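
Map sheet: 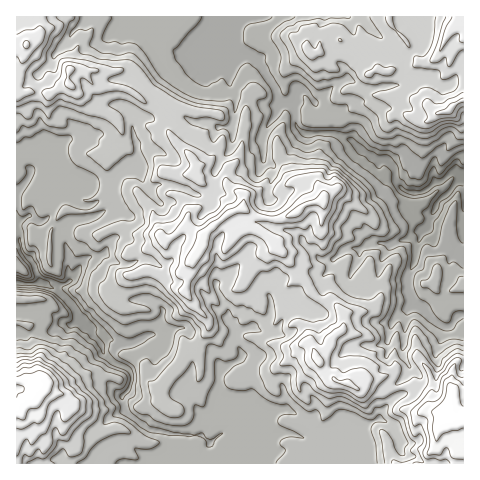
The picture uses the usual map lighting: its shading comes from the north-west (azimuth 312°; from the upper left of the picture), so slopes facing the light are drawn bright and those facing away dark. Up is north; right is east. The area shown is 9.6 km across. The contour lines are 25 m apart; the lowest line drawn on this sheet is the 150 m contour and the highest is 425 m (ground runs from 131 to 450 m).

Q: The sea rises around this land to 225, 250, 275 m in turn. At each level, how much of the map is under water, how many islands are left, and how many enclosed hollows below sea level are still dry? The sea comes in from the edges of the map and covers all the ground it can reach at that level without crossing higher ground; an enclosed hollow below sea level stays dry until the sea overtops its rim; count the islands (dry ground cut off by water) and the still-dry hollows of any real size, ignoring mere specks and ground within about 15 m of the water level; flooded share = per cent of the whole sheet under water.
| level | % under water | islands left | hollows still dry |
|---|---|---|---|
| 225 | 13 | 0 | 0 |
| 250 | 31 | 0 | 0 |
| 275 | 46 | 0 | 0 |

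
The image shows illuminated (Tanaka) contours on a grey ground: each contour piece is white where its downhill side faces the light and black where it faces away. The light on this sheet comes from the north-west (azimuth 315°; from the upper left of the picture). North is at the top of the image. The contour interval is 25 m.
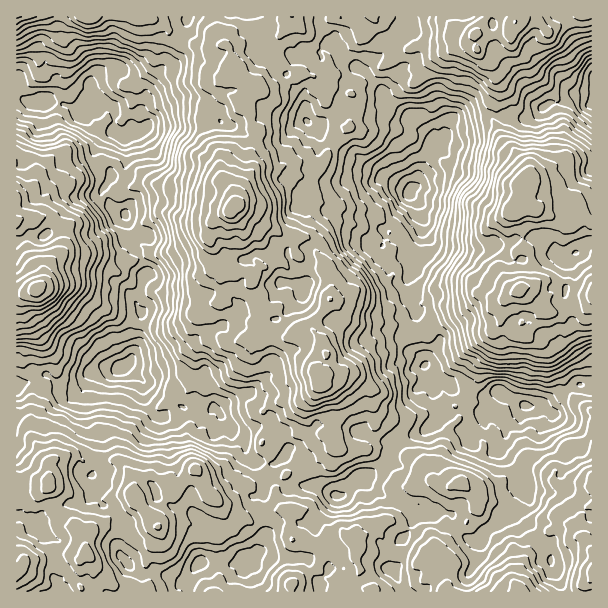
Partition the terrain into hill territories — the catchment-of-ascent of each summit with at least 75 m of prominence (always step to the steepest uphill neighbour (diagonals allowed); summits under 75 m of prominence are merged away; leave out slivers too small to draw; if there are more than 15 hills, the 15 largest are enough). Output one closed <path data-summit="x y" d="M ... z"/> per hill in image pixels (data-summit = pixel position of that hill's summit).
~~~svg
<path data-summit="233 209" d="M411 16l-223 1-12 33-8 13-12 12-10 15 0 11-6 10 0 9 5 8-5 4-9 1-1-7-14-14-2 10 1 10-8 2-13 19 2 12 14 8 0 6-8 13 14 19 10 4 6 16-2 12 3 6 7 6 5 14-3 18-6 13 6 12-4 12 0 21-10 17 1 2 29 2 31-18 11-12 27-12 13-10 38 5 12-11 16-21 1-17 3-6 0-7-4-9 8-2 19-14 8-2 18 5 5 4 5 9 8 2 7-5 2-10 15 0 14-11 3-20-8-9 0-4 6-6 2-8 14-22 1-9 5-3-12-11-7-4-11-13-16-9-8-10-4-7-16-18 5-10 15-8 1-11 14-14 13-5z"/><path data-summit="519 290" d="M591 94l-12 0-18 9-10 0-20 15-42-3-21 6-16 0-4 4-8 18-7 3-1 9-10 13-6 17-6 6 0 4 8 8 0 7 4 9 0 14-7 21 0 12-6 9 0 7 3 6-3 11 7 15 10 9 1 6 12 10 0 5-9 10-4 11 2 9 19 6 4 7 5 4 21 6 8 0 13-6 27 15 12 0 9-3 29-18 17 1z"/><path data-summit="20 567" d="M128 367l-30 3-9 4-12 14-14 0-16-14-6 2-8 6-10 2-7 3 1 205 172 0 1-14 4-9 7-7 48 2 10-12 6-18 0-9-3-6 2-36-8-19-10-12 0-12-14-11-16-20-18-6-4 0-8 5-10-2-8 4-4 6-9-1-11-19 0-15z"/><path data-summit="518 591" d="M485 412l-6 9-14 9-13-3-6-8-6-4-17 17-25 10-7 13 0 7-10 10-19 6-21 18-5 0-18-11 0-6-6-14-15-15-9 0-4 6-8 7-21-1 9 21-2 36 3 6 0 9-6 18-10 12-48-2-7 7-4 9 0 13 370 1 0-8-8-18-2-11-10-13-6-14-11-12-3-6 0-7 6-8 1-5 31 3 1 5 7 10 4 2 9-4 13 9 0-98-33 0 13 11 5 13-1 7-12 4-7-1-9-8-6-11 0-8-8 31-10 13-28-18 9-13 0-17-13-2z"/><path data-summit="321 384" d="M419 211l-3 2-1 11-7 6-12 6-10-1-2 10-7 5-8-2-7-12-21-6-11 4-6 6-13 7-5 0 4 10 0 7-3 6-1 17-16 21-12 11-38-5-13 10-27 12-11 12-31 18-30-2-4 2 4 1 18 15 15-2 10 5 5 5 2 14 5 4 10-4 1-24 6-4 3 0 8 11 4 22 30-15 4 0 21 22 0 7 14 11 4 16 8-4 21-22 22 0 21 8 6 4 26 6 4 3 6-6 21-7 13-12 2-13-10-26-2-18-12-13-2-9-4-8 4-4 4-14-7-16 3-9-3-15 6-9 0-12 7-21 0-14z"/><path data-summit="36 288" d="M21 98l-5 1 0 287 17-4 8-6 6-2 16 14 14 0 12-14 9-4 22-2 8-5 10-18 0-21 4-9-6-15 6-13 3-18-5-14-7-6-3-6 2-12-6-16-10-4-14-19 8-13 0-6-12-5-4-7 0-8 8-13 5-6 8-2 0-24-14-8-3 14-17 1-4-6-17-6-22 0z"/><path data-summit="515 23" d="M591 16l-178 0-1 7-13 5-14 14-1 11-15 8-5 10 16 18 4 7 8 10 16 9 11 13 7 4 9 10 5 2 6-12 2-7 4-4 16 0 21-6 42 3 20-15 10 0 18-9 12 0z"/><path data-summit="17 17" d="M188 16l-171 0-1 62 4 2 2 15 5 7 33 1 21 9 3-10 8-14 10 14 13 6 1 6 14 12 1 7 9-1 5-4-5-8 0-9 6-10 0-11 10-15 12-12 8-13 12-30z"/><path data-summit="591 570" d="M537 490l-11 1 0 4-6 8 0 7 30 45 2 11 8 18 0 7 31 1 1-76-13-10-9 4-4-2-4-4-4-11z"/>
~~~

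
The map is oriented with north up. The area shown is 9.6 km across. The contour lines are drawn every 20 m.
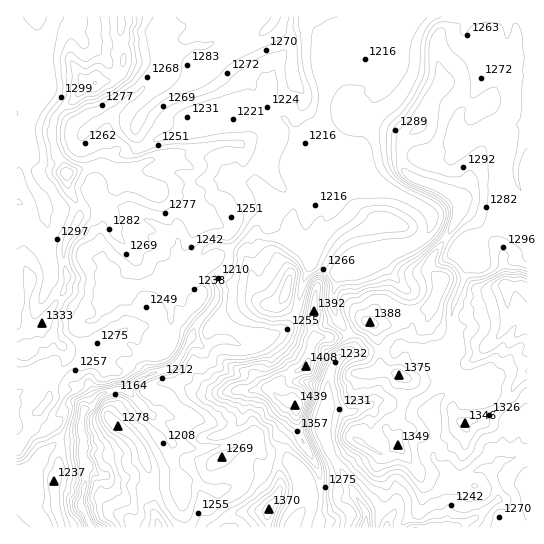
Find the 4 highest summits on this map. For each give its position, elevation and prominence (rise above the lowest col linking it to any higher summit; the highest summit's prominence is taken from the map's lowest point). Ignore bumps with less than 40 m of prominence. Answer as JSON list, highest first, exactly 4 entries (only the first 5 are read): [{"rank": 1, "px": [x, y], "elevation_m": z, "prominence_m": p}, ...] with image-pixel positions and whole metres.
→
[{"rank": 1, "px": [297, 405], "elevation_m": 1439, "prominence_m": 351}, {"rank": 2, "px": [370, 322], "elevation_m": 1388, "prominence_m": 77}, {"rank": 3, "px": [95, 83], "elevation_m": 1381, "prominence_m": 165}, {"rank": 4, "px": [66, 173], "elevation_m": 1378, "prominence_m": 53}]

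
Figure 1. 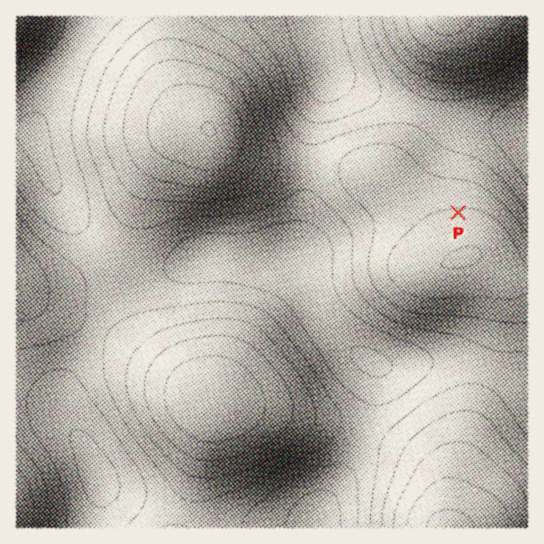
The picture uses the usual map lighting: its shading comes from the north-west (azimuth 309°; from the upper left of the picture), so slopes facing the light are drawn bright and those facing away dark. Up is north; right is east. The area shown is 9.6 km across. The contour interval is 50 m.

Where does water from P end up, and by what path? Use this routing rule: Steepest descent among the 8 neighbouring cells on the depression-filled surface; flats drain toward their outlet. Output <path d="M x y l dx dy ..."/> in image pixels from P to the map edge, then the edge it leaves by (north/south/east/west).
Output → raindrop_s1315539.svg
<path d="M458 213l0-70 15-14 54 0"/>
exit: east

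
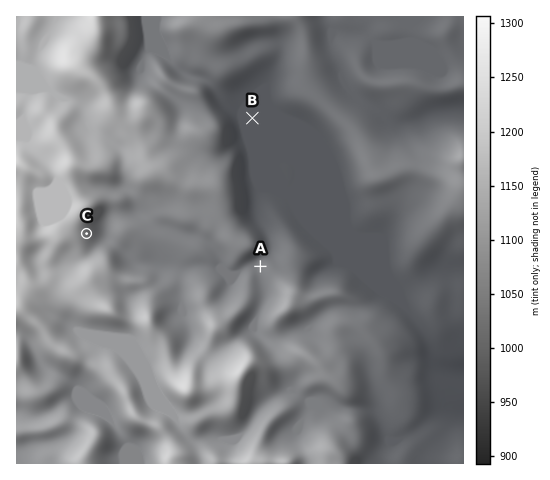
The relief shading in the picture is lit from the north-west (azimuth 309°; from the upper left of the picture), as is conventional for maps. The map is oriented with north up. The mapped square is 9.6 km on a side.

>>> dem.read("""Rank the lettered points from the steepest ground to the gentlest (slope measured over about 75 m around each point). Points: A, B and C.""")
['C', 'A', 'B']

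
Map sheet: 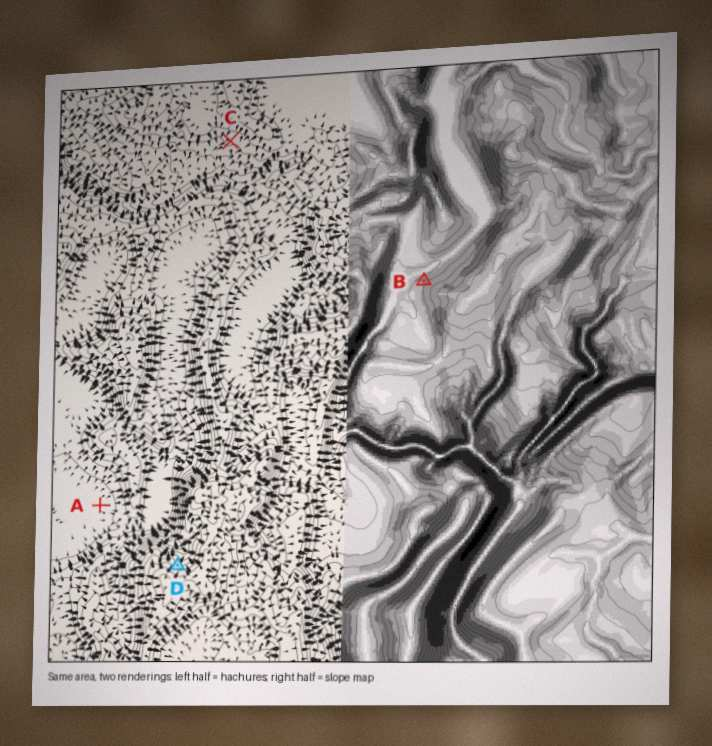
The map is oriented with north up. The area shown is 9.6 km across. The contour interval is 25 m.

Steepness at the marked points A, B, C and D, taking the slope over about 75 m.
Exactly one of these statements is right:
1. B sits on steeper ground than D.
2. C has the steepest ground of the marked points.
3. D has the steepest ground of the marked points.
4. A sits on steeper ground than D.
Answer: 3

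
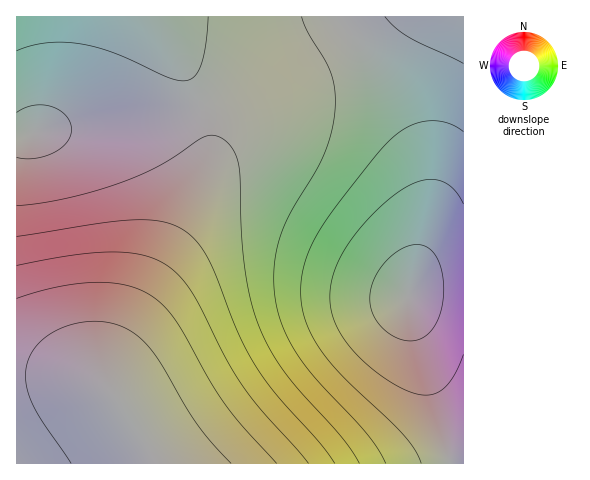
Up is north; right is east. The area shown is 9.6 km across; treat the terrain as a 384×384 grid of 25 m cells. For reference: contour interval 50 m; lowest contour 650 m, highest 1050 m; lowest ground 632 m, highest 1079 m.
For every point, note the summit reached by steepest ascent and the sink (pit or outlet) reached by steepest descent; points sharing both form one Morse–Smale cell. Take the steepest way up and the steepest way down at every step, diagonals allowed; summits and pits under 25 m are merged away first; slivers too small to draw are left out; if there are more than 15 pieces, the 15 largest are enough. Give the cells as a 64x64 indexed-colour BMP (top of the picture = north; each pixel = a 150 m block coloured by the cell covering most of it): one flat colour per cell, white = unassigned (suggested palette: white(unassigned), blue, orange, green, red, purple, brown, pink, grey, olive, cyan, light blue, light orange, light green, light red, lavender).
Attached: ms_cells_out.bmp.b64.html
<image width="64" height="64" href="data:image/bmp;base64,Qk12CAAAAAAAAHYAAAAoAAAAQAAAAEAAAAABAAQAAAAAAAAIAAATCwAAEwsAABAAAAAAAAAA////ALR3HwAOf/8ALKAsACgn1gC9Z5QAS1aMAMJ34wB/f38AIr28AM++FwDox64AeLv/AIrfmACWmP8A1bDFABEREREREREREREREREREREREREREREREREREREREREREREREREREREREREREREREREREREREREREREREREREREREREREREREREREREREREREREREREREREREREREREREREREREREREREREREREREREREREREREREREREREREREREREREREREREREREREREREREREREREREREREREREREREREREREREREREREREREREREREREREREREREREREREREREREREREREREREREREREREREREREREREREREREREREREREREREREREREREREREREREREREREREREREREREREREREREREREREREREREREREREREREREREREREREREREREREREREREREREREREREREREREREREREREREREREREREREREREREREREREREREREREREREREREREREREREREREREREREREREhEREREREREREREREREREREREREREREREREREREREiIiERERERERERERERERERERERERERERERERERIiIiIiIiIREREREREREREREREREREREREREREREREREiIiIiIiIiERERERERERERERERERERERERERERERERESIiIiIiIiIRERERERERERERERERERERERERERERERERIiIiIiIiIhEREREREREREREREREREREREREREREREREiIiIiIiIiIRERERERERERERERERERERERERERERERESIiIiIiIiIhERERERERERERERERERERERERERERERERIiIiIiIiIiIREREREREREREREREREREREREREREREREiIiIiIiIiIhERERERERERERERERERERERERERERERESIiIiIiIiIiIRERERERERERERERERERERERERERERERIiIiIiIiIiIhEREREREREREREREREREREREREREREREiIiIiIiIiIiIRERERERERERERERERERERERERERERESIiIiIiIiIiIhERERERERERERERERERERERERERERERIiIiIiIiIiIiIREREREREREREREREREREREREUQREREiIiIiIiIiIiIhERERERERERERERERERERERERFERERCIiIiIiIiIiIiIREREREREREREREREREREREREUREREIiIiIiIiIiIiIiERERERERERERERERERERERERREREQiIiIiIiIiIiIiIREREREREREREREREREREREREURERCIiIiIiIiIiIiIiERERERERERERERERERERERERREREIiIiIiIiIiIiIiIRERERERERERERERERERERERFEREQiIiIiIiIiIiIiIiEREREREREREREREREREREREURERCIiIiIiIiIiIiIiIRERERERERERERERERERERERREREIiIiIiIiIiIiIiIiEREREREREREREREREREREREUREQiIiIiIiIiIiIiIiIRERERERERERERERERERERERRERCIiIiIiIiIiIiIiIiERERERERERERERERERERERFEREIiIiIiIiIiIiIiIiIREREREREREREREREREREREUREQiIiIiIiIiIiIiIiIiERERERERERERERERERERERRERCIiIiIiIiIiIiIiIiIRERERERERERERERERERERFEREIiIiIiIiIiIiIiIiIiEREREREREREREREREREREUREQiIiIiIiIiIiIiIiIiIREREREREREREREREREREURERCIiIiIiIiIiIiIiIiIhERERERERERERERERERERREREIiIiIiIiIiIiIiIiIiIRERERERERERERERERERFEREQiIiIiIiIiIiIiIiIiIhEREREREREREREREREREURERCIiIiIiIiIiIiIiIiIiEREREREREREREREREREUREREIiIiIiIiIiIiIiIiIiIRERERERERERERERERERREREQzMyIiIiIiIiIiIiIiIhERERERERERERERERERFERERDMzMzMzMzIiIiIiIiIhERERERERERERERERERFEREREMzMzMzMzMzMzMyIiIiEREREREREREREREREREUREREQzMzMzMzMzMzMzMzMiIREREREREREREREREREURERERDMzMzMzMzMzMzMzMzNREREREREREREREREREUREREREMzMzMzMzMzMzMzMzM1VRERERERERERERERERREREREQzMzMzMzMzMzMzMzMzVVVVERERERERERERERRERERERDMzMzMzMzMzMzMzMzVVVVVVERERERERERERFEREREREMzMzMzMzMzMzMzMzNVVVVVVRERERERERERFEREREREQzMzMzMzMzMzMzMzNVVVVVVVVRERERERERFERERERERDMzMzMzMzMzMzMzM1VVVVVVVVVREREREREUREREREREMzMzMzMzMzMzMzM1VVVVVVVVVVUREREREUREREREREQzMzMzMzMzMzMzMzVVVVVVVVVVVVUREREURERERERERDMzMzMzMzMzMzMzVVVVVVVVVVVVVVEREUREREREREREMzMzMzMzMzMzMzVVVVVVVVVVVVVVVVERREREREREREQzMzMzMzMzMzMzNVVVVVVVVVVVVVVVVVRERERERERERDMzMzMzMzMzMzNVVVVVVVVVVVVVVVVVRERERERERERE"/>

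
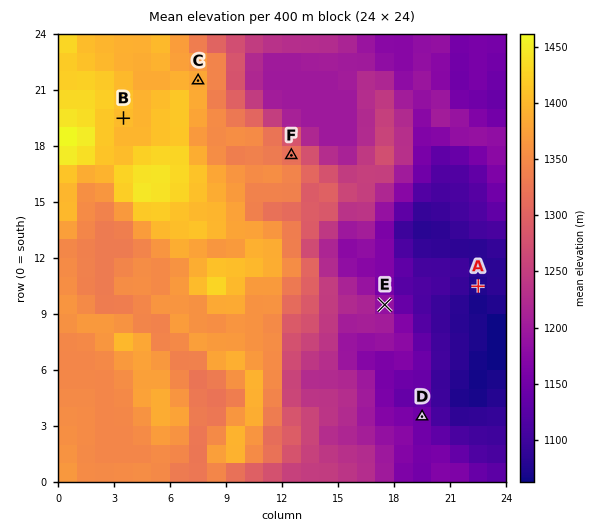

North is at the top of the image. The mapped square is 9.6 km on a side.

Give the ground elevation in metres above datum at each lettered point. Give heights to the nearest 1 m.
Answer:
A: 1074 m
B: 1404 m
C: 1384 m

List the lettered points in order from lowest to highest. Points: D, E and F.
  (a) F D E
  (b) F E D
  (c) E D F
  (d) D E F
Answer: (d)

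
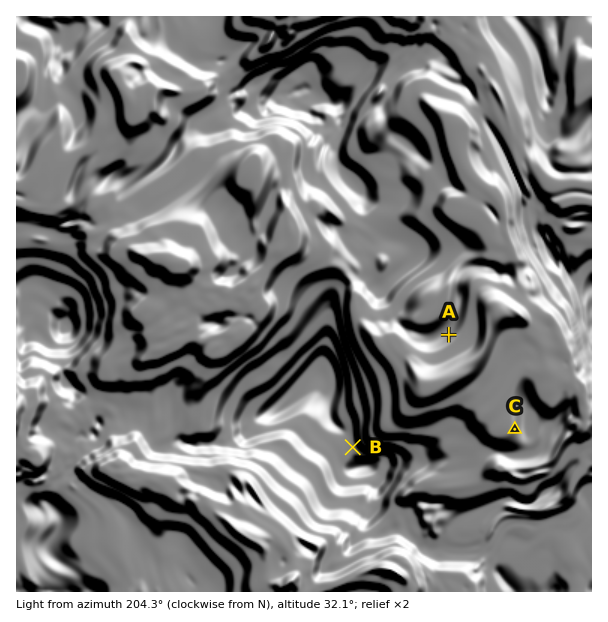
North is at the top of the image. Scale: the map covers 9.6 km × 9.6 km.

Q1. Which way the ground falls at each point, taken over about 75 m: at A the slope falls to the SE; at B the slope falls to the NE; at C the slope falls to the W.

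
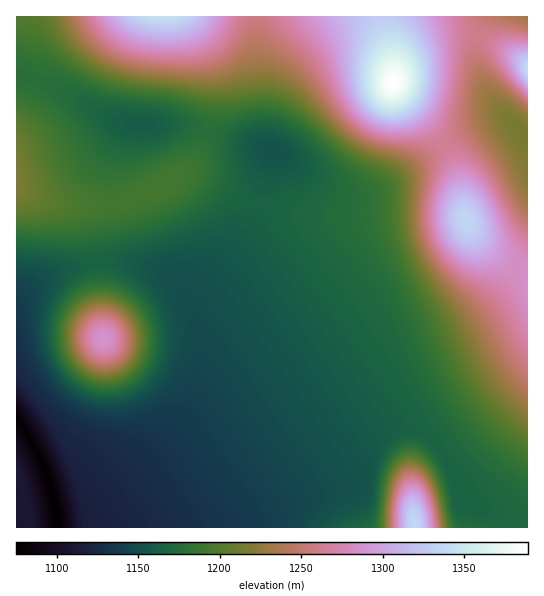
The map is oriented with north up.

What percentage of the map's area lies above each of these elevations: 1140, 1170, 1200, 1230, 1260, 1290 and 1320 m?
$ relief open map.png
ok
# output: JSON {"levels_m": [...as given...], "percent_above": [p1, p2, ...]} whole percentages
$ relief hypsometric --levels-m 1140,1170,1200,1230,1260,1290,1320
{"levels_m": [1140, 1170, 1200, 1230, 1260, 1290, 1320], "percent_above": [88, 57, 34, 24, 16, 8, 4]}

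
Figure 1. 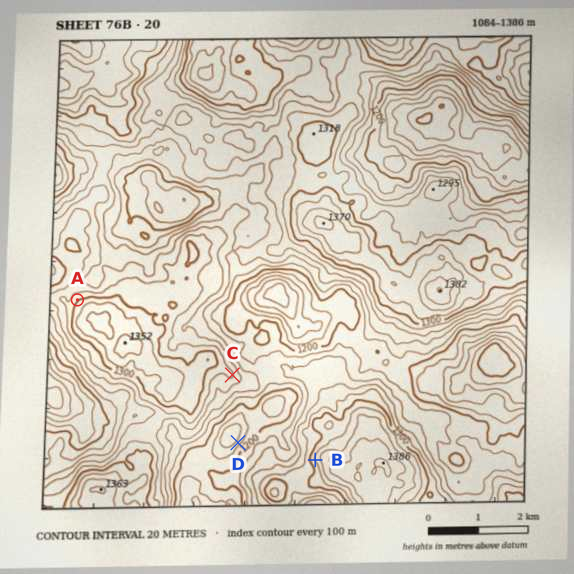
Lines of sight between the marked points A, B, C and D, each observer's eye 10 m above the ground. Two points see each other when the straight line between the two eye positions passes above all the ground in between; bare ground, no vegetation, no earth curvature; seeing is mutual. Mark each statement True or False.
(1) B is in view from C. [True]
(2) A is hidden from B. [True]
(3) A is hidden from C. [True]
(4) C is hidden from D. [False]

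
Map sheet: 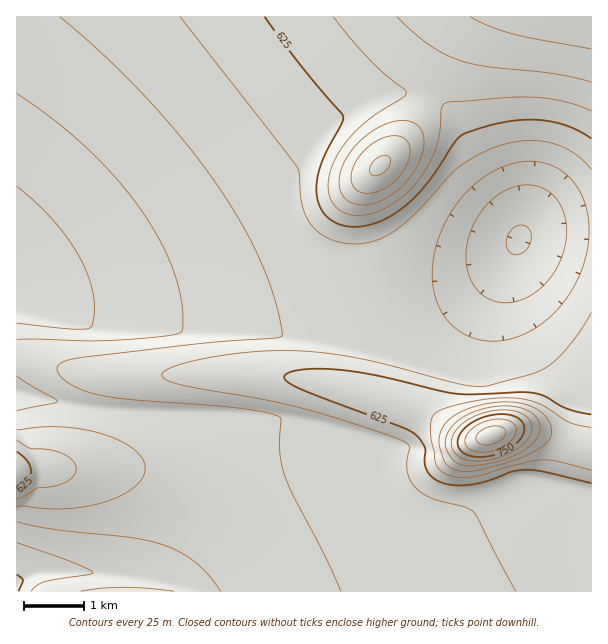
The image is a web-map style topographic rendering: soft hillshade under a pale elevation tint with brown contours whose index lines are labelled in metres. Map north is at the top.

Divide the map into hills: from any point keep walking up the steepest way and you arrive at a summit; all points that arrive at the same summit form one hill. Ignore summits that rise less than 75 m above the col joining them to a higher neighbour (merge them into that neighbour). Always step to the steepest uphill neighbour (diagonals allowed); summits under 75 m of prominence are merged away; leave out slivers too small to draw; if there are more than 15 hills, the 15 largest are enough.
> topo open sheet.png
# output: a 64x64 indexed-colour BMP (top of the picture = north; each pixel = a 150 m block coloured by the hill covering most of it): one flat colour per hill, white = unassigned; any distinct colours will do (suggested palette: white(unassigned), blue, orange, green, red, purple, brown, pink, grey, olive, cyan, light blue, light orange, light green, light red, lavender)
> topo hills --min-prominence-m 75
<image width="64" height="64" href="data:image/bmp;base64,Qk12CAAAAAAAAHYAAAAoAAAAQAAAAEAAAAABAAQAAAAAAAAIAAATCwAAEwsAABAAAAAAAAAA////ALR3HwAOf/8ALKAsACgn1gC9Z5QAS1aMAMJ34wB/f38AIr28AM++FwDox64AeLv/AIrfmACWmP8A1bDFACIiIiIiIiIiIiIiIiIiIiIiIiIiIiIiIiIiIiIiIiIiMiIiIiIiIiMiIiIiIiIiIiIiIiIiIiIiIiIiIiIiIiIzMzMzMzMzMzIiIiIiIiIiIiIiIiIiIiIiIiIiIiIiIjMzMzMzMzMzMyIiIiIiIiIiIiIiIiIiIiIiIiIiIiIiMzMzMzMzMzMzMiIiIiIiIiIiIiIiIiIiIiIiIiIiIiIzMzMzMzMzMzMyIiIiIiIiIiIiIiIiIiIiIiIiIiIiIjMzMzMzMzMzMzMiIiIiIiIiIiIiIiIiIiIiIiIiIiIiMzMzMzMzMzMzMyIiIiIiIiIiIiIiIiIiIiIiIiIiIiIzMzMzMzMzMzMzIiIiIiIiIiIiIiIiIiIiIiIiIiIiIjMzMzMzMzMzMzMyIiIiIiIiIiIiIiIiIiIiIiIiIiIiMzMzMzMzMzMzMzIiIiIiIiIiIiIiIiIiIiIiIiIiIiIzMzMzMzMzMzMzMiIiIiIiIiIiIiIiIiIiIiIiIiIiIjMzMzMzMzMzMzMyIiIiIiIiIiIiIiIiIiIiIiIiIiIiMzMzMzMzMzMzMzIiIiIiIiIiIiIiIiIiIiIiIiIiIiIzMzMzMzMzMzMzMiIiIiIiIiIiIiIiIiIiIiIiIiIiIjMzMzMzMzMzMzMyIiIiIiIiIiIiIiIiIiIiIiIiIiIiMzMzMzMzMzMzMzIiIiIiIiIiIiIiIiIiIiIiIiIiIiIzMzMzMzMzMzMzIiIiIiIiIiIiIiIiIiIiIiIiIiIiIjMzMzMzMzMzMzMiIiIiIiIiIiIiIiIiIiIiIiIiIiIiMzMzMzMzMzMzMiIiIiIiIiIiIiIiIiIiIiIiIiIiIiIzMzMzIiIiIiIiIiIiIiIiIiIiIiIiIiIiIiIiIiIiIjMyIiIiIiIiIiIiIiIiIiIiIiIiIiIiIiIiIiIiIiIiIiIiIiIiIiIiIiIiIiIiIiIiIiIiIiIiIiIiIiIiIiIiIiIiIiIiIiIiIiIiIiIiIiIiIiIiIiIiIiIiIiIiIiIiIiIiIiIiIiIiIiIiIiIiIiIiIiIiIiIiIiIiIiIiIiIiIiIiIiIiIiIiIiIiIiIiIiIiIiIiIiIiIiIiIiIiIiIiIiIiIiIiIiIiIiIiIiIiIiIiIiIiIiIiIiIiIiIiIiIiIiIiIiIiIiIiIiIiIiEiIiIiIiIiIiIiIiIiIiIiIiIiIiIiIiIiIiIiIRERERESIiIiIiIiIiIiIiIiIiIiIiIiIiIRERERERERERERERERIiIiIiIiIiIiIiIiIiIiERERERERERERERERERERERERIiIiIiIiIiIiERERERERERERERERERERERERERERERERIiIiIiIiIiIRERERERERERERERERERERERERERERERESIiIiIiIiIhERERERERERERERERERERERERERERERERESIiIiIiIiEREREREREREREREREREREREREREREREREREiIiIiIiIRERERERERERERERERERERERERERERERERERIiIiIiIhERERERERERERERERERERERERERERERERERESIiIiIiEREREREREREREREREREREREREREREREREREREiIiIiIRERERERERERERERERERERERERERERERERERERIiIiIhEREREREREREREREREREREREREREREREREREREiIiIiERERERERERERERERERERERERERERERERERERERERERERERERERERERERERERERERERERERERERERERERERERERERERERERERERERERERERERERERERERERERERERERERERERERERERERERERERERERERERERERERERERERERERERERERERERERERERERERERERERERERERERERERERERERERERERERERERERERERERERERERERERERERERERERERERERERERERERERERERERERERERERERERERERERERERERERERERERERERERERERERERERERERERERERERERERERERERERERERERERERERERERERERERERERERERERERERERERERERERERERERERERERERERERERERERERERERERERERERERERERERERERERERERERERERERERERERERERERERERERERERERERERERERERERERERERERERERERERERERERERERERERERERERERERERERERERERERERERERERERERERERERERERERERERERERERERERERERERERERERERERERERERERERERERERERERERERERERERERERERERERERERERERERERERERERERERERERERERERERERERERERERERERERERERERERERERERERERERERERERERERERERERERERERERERERERERERERERERERERERERERERERERERERERERERERERERERERERERERERERERERERERERERERERERERERERERERERERERERERERERERERERERERERERERERERERERERERERERERERERERERERERERERERERERERERERERERERERERERERERERERERERERERERERERERERERERERERERERERERERERERERERERERERERERERERERERERERERERERERERERERERERERERERERERERERERERER"/>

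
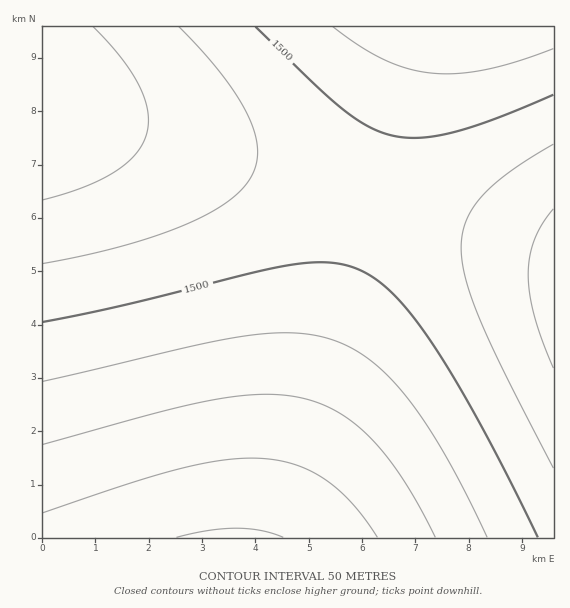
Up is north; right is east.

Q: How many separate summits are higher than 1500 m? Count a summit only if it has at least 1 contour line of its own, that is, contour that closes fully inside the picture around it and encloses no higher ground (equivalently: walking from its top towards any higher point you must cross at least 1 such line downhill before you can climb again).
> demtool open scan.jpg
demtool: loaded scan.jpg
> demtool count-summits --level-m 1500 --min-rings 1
0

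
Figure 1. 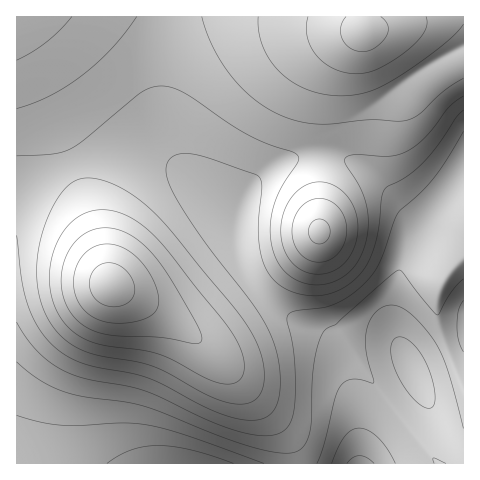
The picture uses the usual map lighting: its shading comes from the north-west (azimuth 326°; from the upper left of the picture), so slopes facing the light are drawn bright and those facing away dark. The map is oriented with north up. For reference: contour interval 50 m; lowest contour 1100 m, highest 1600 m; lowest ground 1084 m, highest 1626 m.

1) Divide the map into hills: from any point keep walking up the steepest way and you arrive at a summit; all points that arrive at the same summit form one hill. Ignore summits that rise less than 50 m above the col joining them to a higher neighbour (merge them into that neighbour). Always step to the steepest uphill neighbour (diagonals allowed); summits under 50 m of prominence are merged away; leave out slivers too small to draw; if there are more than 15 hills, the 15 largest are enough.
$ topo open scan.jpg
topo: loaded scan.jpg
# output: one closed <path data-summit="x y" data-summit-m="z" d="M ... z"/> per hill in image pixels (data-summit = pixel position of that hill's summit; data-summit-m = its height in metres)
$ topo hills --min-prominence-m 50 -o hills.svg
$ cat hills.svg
<path data-summit="111 285" data-summit-m="1626" d="M145 156l-34 0-38 9-28 14-29 23 0 261 342 1 1-40-2-19-12-41-9-18-11-12-25-11-19-13-21-22-18-30-5-22 0-13-5-7-53-47-17-9z"/><path data-summit="364 31" data-summit-m="1620" d="M463 16l-295 0-5 47-1 45 2 21 6 21 12 18 32 32 18 16 4 6 4-20 8-14 15-14 10-8 32-10 28 0 17 5 21 13 25 25 21 26 1 13 46-62z"/><path data-summit="319 231" data-summit-m="1560" d="M333 156l-28 0-12 2-17 7-13 9-15 14-8 14-3 12 0 22 8 28 22 33 27 22 31 15 14 17 7 17 11 37 2 19 0 39 4 1 4-11 7-9 43-37 5-8 0-10-24-49-5-18 0-25 3-16 6-17 15-27 1-8-22-30-25-25-21-13z"/><path data-summit="17 17" data-summit-m="1535" d="M167 16l-151 1 1 185 17-16 33-18 20-7 24-5 34 0 17 4 30 19-18-22-7-18-4-17-1-40 6-54z"/>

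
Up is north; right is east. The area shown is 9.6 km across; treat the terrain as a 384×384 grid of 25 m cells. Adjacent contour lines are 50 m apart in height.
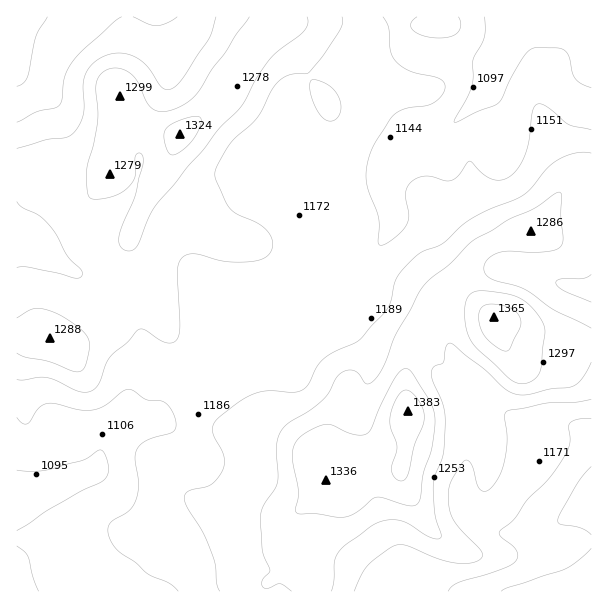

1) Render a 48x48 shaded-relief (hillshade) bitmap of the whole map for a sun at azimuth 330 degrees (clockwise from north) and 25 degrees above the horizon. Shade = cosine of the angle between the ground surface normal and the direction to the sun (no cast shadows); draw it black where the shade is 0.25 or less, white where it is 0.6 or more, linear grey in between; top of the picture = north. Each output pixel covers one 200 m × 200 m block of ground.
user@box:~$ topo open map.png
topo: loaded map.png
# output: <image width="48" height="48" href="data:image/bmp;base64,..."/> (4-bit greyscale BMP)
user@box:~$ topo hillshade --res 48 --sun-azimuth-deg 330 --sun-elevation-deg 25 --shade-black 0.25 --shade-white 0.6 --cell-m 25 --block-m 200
<image width="48" height="48" href="data:image/bmp;base64,Qk32BAAAAAAAAHYAAAAoAAAAMAAAADAAAAABAAQAAAAAAIAEAAATCwAAEwsAABAAAAAAAAAAAAAAABEREQAiIiIAMzMzAERERABVVVUAZmZmAHd3dwCIiIgAmZmZAKqqqgC7u7sAzMzMAN3d3QDu7u4A////AIiIiIiHd3eIiImHeYZERVZmZTEBIzRFZoiIiIiHd3eIiImHeJdURVZmVDEAEjRVZniIiIh3d3eIiImHZ4hkRFVVQzIzNEVmZniIiIh3d3eIiImHZmdkNEVUNFZ3d2d3ZoiIiIiHd3d4eImYZVVTMzRERniId3eIh5mYiImYh3d3eImYdURDIiM0Vnd2VVV4iKqqmZmZiHd4iImql1REMiIjRXdVRERWeJmqqqqqmHiIiIm7uWVVVEMjNGZlVEREZ3eJmruqmIiZmImruYdmZlQyI1d1VVQzRVVWeJqpmIiZmYiaqYh2ZnZCEld2VVVDNERFZniZmZiZmYiJqYh3d5hiAUZ2VWZUM1VFZmiaqqmYiIiJu5iIiZlzEUZ2VWdlRGZVZmebu7qYiIiKzbqaqphjEkZmZmd2VGZlVVaJqqmYiIiJzduqu6hjIlZ3ZmZ2VGZlQzNXd4iZmZmZvdyprMp0M1d3ZUREM1VVQiJFZniZmaqqvNyonO2nVWd2UhEREUREMiJFZniJmau7u8yoi+7Idmd2QQABETIzMiNFZ3iIiJmqqry5it7IdndlQhAjQzIjMzNFZmd3iIiIiazLmb23ZnZURUNFZVQ0RDM0VlVnd4iIiKvMuqynZnZEVVVWZmZWZlREVVVnd3d3eJq8u6unZnZVZVVWZpiImHZVZmZnd3d3d4iau7uoZ4h3ZVVniKqqmYh2ZmZnd3d4h3iIq8y5d4qYd2eJmqqpmIh3d2Znd3d3iIiImry6d5vLqpmqqpmZmIh3dmZnd3d3d4iImau7mJve3bqqmZmZmIh3dmZnd3d3d3eImaq7uZrN3bmHdqqpiId2d2VmZVVmZ3d3iau7y6mImYZVVbqpd3dmZ2VVVURVZ3d3eau7zMllREM0VqmIdnd2ZmVVVlVWZ3d2Z5u7vNyWQzM0Vod3dniXVmZWd4d3d3d3VYq7u93Kh1VFZmZ3dmiYZWd3eJmId3d3ZXmqqs3dy6hlZmZ4h2aJdWd3eJmYh3d4dniZmavN7tuFVmd4mGVohUZ3d4iIh3eId3iYiaq83u2mVWZniHVHhjRnd3iId3eIdnmpiJmqzd3IVWZniZdWiEJGZ3d3d3eIdmm6mZmZq8zLh5mIial2iWITRWd3eId3dVerupiImrzMuru6qpmGeXMBJFZ3d3dndkV5u6l3iaq8zMy7u6h2aJYgEkVnd3ZVZlRFeruHeZmrvMu7zKhlacpiESNWd3ZVZmZERqypiZmJqsu7vLhmeu7HMRJGd3dVVndkM2rLmZmImbu6q7l2et/rcyI1d3d2Z3dmUzarqpmJmbuqq7qHaKztpkIkZ4h2Z3d3dTN6upmImaqqrNy5d5vNyVMjV3h3d3eIh2RYu6mIiJmave7amJq8y3QiRnd2Z3iIiHVXrLmHd5mave7bmZq83JYyJFVmZ3d3d2VFm7qId5mZq83LmZq8zLljI0RVZnd3ZlM0eamYd5mZmquqmZmru7qWQ0RFVnd3dlREeJiIh5mZmaqpmImru7uoZEVVVneHd2VFeIiIhw=="/>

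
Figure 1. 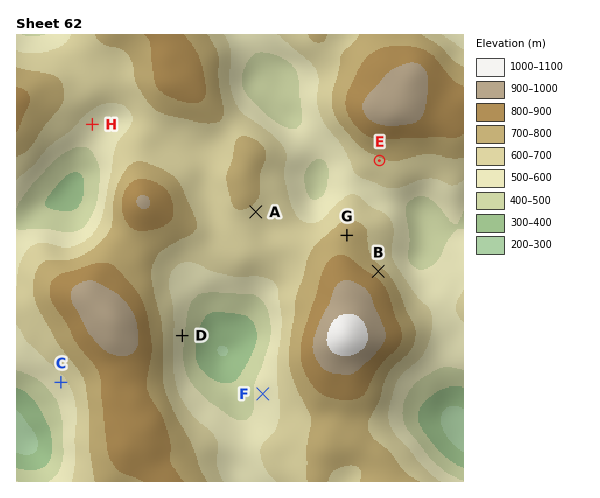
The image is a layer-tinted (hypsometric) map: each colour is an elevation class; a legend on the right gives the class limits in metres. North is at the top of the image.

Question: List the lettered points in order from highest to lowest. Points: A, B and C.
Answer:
B A C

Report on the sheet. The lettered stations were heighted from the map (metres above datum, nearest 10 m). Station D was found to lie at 520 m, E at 690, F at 540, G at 750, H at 550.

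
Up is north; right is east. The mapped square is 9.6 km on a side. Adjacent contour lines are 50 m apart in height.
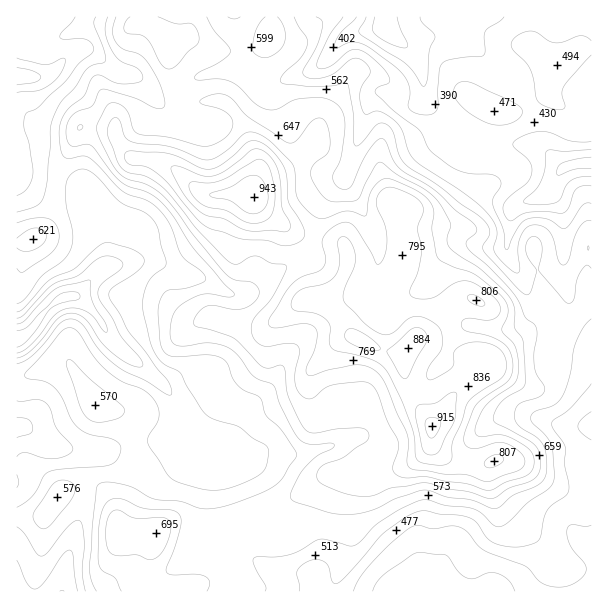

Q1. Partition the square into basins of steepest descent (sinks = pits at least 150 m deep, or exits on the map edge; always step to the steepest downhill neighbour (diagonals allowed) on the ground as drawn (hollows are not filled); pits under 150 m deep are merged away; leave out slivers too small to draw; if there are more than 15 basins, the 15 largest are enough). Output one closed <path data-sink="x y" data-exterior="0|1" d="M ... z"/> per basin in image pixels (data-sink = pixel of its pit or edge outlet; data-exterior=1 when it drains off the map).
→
<path data-sink="17 339" data-exterior="1" d="M102 127l-21 0-3 4-22 45-2 30-8 21-7 8-9 6-14 2 1 349 120 0 5-28 12-22 2-9 8-7 10-4 87 0 23-18 43-29 9-1 17 4 15 0 16-8 23-4 10-6 11-11 4-9 0-15-17-24-9-18 0-30-8 1-15-4-29-13-10-16-20-21 14-16 10-20-2-16-5-6-23-1-28-11-23-16-16-20-48-1-30-25-18-8-24-3-11-13-5-12z"/><path data-sink="384 23" data-exterior="0" d="M591 16l-454 0-1 8 20 7 13 13 1 34 6 14 6 5 9 5 33 0 11 9 11 18 12 32 0 13-5 18 6 14 14 12 26 17 19 6 23 1 5 6 2 16-4 9-10 17-10 10 20 21 10 16 29 13 15 4 8-1 0 30 26 44 12-11 8-20 10-8 21-12 9-14 5 8 15 9 12 6 12 1 7-2 7-7 4-11 4-18-12 0-13-5-11 0-31 18-8-6-27 0-12-3-21-10-7-2-3 3 2-5-1-8-28-33 0-9 17-33-5-25 2-15 4-9 8-5 21-36 15-18 12-24 13-17 6-3 21 11 16-2 27-15 5-8 1-7 1 13 7 8 25 12 10-1z"/><path data-sink="417 591" data-exterior="1" d="M591 288l-3 0-2 18-24 33-4 9-5 23-10 13-7 2-12-1-27-15-5-8-9 14-21 12-10 8-8 20-12 12 0 12-4 9-15 14-15 6-14 1-16 8-15 0-17-4-9 1-43 29-23 18-22-2-15 3-54 0-14 10-2 9-12 22-3 18 22 4 31 2 29-11 18 0 9 8 1 7 342 0z"/><path data-sink="591 162" data-exterior="1" d="M549 82l-1 7-5 8-27 15-16 2-21-11-6 3-13 17-12 24-15 18-21 36-8 5-6 13 5 36-17 33 0 9 23 26 6 12-1 7 9 0 26 12 27 0 15 6 31-17 36 5 12-21 14-18 4-7 0-51 4-5 0-130-10-1-25-12-7-8z"/><path data-sink="17 77" data-exterior="1" d="M135 16l-119 1 1 225 13-1 9-6 7-8 8-21 1-23 5-16 21-40 21 0 11 3 7 14 11 13 33 6 15 9 24 21 51 2-1-7 5-14 0-13-17-41-6-9-11-9-33 0-9-5-6-5-6-14-1-34-13-13-9-5-10-1z"/>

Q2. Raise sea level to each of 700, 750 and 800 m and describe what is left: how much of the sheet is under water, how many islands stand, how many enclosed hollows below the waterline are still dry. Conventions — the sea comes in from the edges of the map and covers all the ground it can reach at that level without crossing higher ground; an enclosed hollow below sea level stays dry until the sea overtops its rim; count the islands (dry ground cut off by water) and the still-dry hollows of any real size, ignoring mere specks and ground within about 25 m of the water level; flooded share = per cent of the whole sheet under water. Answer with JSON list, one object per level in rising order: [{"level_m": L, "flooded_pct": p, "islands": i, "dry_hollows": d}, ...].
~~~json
[{"level_m": 700, "flooded_pct": 81, "islands": 1, "dry_hollows": 0}, {"level_m": 750, "flooded_pct": 87, "islands": 2, "dry_hollows": 0}, {"level_m": 800, "flooded_pct": 94, "islands": 2, "dry_hollows": 0}]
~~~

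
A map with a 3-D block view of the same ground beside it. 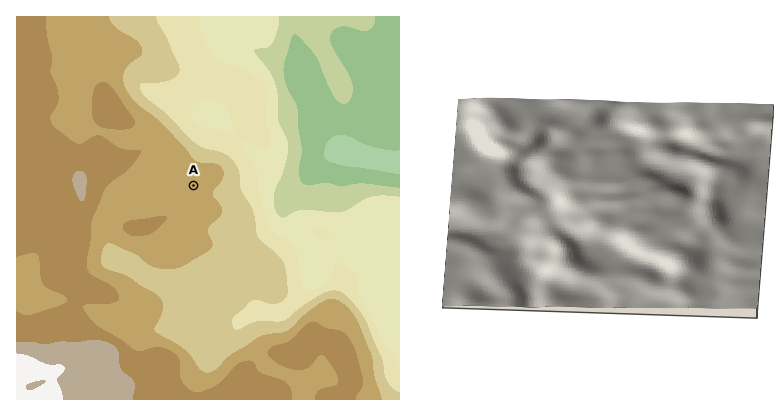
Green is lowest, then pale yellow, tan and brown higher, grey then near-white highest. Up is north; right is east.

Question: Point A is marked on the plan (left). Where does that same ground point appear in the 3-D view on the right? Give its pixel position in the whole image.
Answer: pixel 619 216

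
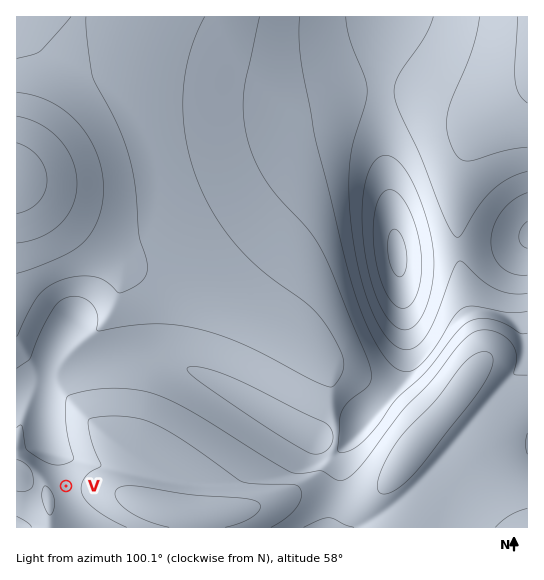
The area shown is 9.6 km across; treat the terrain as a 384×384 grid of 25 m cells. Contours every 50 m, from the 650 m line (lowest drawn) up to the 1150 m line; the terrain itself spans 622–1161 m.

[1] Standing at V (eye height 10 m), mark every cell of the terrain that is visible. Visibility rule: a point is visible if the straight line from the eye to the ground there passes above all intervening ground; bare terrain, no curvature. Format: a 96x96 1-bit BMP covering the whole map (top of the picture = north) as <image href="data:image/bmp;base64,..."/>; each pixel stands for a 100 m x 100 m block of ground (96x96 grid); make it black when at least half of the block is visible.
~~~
<image width="96" height="96" href="data:image/bmp;base64,Qk2+BAAAAAAAAD4AAAAoAAAAYAAAAGAAAAABAAEAAAAAAIAEAAATCwAAEwsAAAIAAAAAAAAA////AAAAAAD/////////wAAAAAD/////////4AAAAAD/////////4AAAAAD/////////4AAAAAD/////////8AAAAAD/////////8AAAAAD//P//////8AAAAAD9+P//////+AAAAAD9////////+AAAAACb///////w+AAAAACH///////8OAAAAACH///////+AAAAAAAP8A//////AAAAAAA/AAf/////AAAAAADAAAf/////AAAAAAAAAAP/////AAAAAAAAAAP////+AAAAAAAAAAH////4AQAAAAAAAAH////wAYAAAAAAAAH////AAYAAAAAAAAH///8AAIAAAAAAAAH///wAAAAAAAAAAAH///gAAAAAAAAAAAH//+AAAAAAAAAAAAP//4AAAAAAAAAAAAP//wAAAAAAAAAAAAP//AAAAAAAAAAAAAP/8AAAAAAAAAAAAAf/wAAAAAAAAAAAAAf+AAAAAAAAAAAAAAPwAAAAAAAAAAAAAAAAAAAAAAHAAAAAAAAAAAAAAAPAAAAAAAAAAAAAAAfAAAAAAAAAAAAAAA/AAAAAAAAAAAAAAA/AAAAAAAAAAAAAAB/AAAAAAAAAAAAAAB/AAAAAAAAAAAAAAB+AAAAAAAAAAAAAAD+AAAAAAAAAAAAAAD+AAAAAAAAAAAAAAH+AAAAAAAAAAAAAAH+AAAAAAAAAAAAAAH+AAAAAAAAAAAAAAH8AAAAAAAAAAAAAAP8AAAAAAAAAAAAAAP8AAAAAAAAAAAAAAP8AAAAAAAAAAAAAAP8AAAAAAAAAAAAAAf4AAAAAAAAAAAAAAf4AAAAAAAAAAAAAAf4AAAAAAAAAAAAAAf4AAAAAAAAAAAAAAf4AAAAAAAAAAAAAAfwAAAAAAAAAAAAAAfwAAAAAAAAAAAAAAfwAAAAAAAAAAAAAAfwAAAAAAAAAAAAAAfgAAAAAAAAAAAAAAfgAAAAAAAAAAAAAAfgAAAAAAAAAAAAAAfgAAAAAAAAAAAAAAfAAAAAAAAAAAAAAAfAAAAAAAAAAAAAAAfAAAAAAAAAAAAAAAeAAAAAAAAAAAAAAAOAAAAAAAAAAAAAAAOAAAAAAAAAAAAAAAOAAAAAAAAAAAAAAAEAAAAAAAAAAAAAAAAAAAAAAAAAAAAAAAAAAAAAAAAAAAAAAAAAAAAAAAAAAAAAAAAAAAAAAAAAAAAAAAAAAAAAAAAAAAAAAAAAAAAAAAAAAAAAAAAAAAAAAAAAAAAAAAAAAAAAAAAAAAAAAAAAAAAAAAAAAAAAAAAAAAAAAAAAAAAAAAAAAAAAAAAAAAAAAAAAAAAAAAAAAAAAAAAAAAAAAAAAAAAAAAAAAAAAAAAAAAAAAAAAAAAAAAAAAAAAAAAAAAAAAAAAAAAAAAAAAAAAAAAAAAAAAAAAAAAAAAAAAAAAAAAAAAAAAAAAAAAAAAAAAAAAAAAAAAAAAAAAAAAAAAAAAAAAAAAAAAAAAAAAAAAAAAAAAAAAAAAAAAAAAAAAAAAAAAAAAAAAAAAAAAAAAAAAAAAAAAAAAAAA="/>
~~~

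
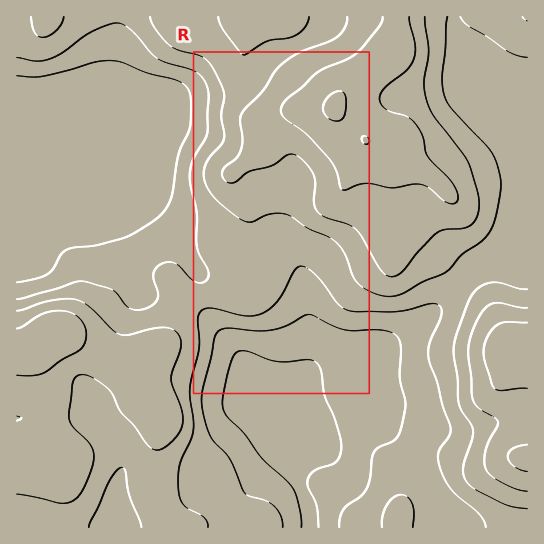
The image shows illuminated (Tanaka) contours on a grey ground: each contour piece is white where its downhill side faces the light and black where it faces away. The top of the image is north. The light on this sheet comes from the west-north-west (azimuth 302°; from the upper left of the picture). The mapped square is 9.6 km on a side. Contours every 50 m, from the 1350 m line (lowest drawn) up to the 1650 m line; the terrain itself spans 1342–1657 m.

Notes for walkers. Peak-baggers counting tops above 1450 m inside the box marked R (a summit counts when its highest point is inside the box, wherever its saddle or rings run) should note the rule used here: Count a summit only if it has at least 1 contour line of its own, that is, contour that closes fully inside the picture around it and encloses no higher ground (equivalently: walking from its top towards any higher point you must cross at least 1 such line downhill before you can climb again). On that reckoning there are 1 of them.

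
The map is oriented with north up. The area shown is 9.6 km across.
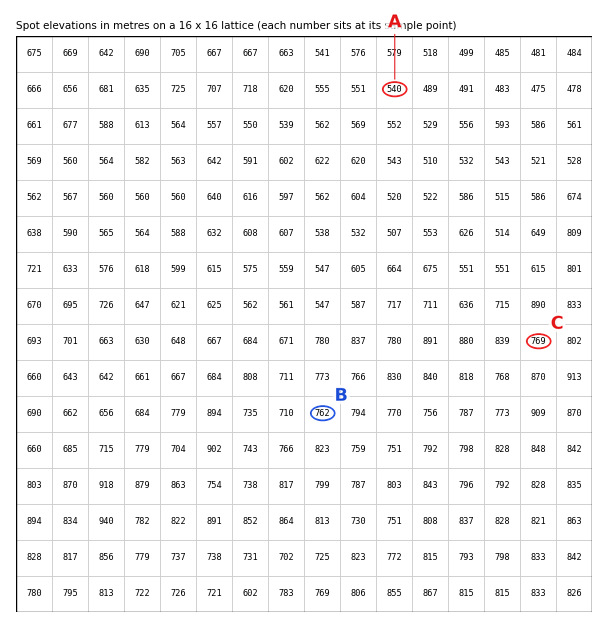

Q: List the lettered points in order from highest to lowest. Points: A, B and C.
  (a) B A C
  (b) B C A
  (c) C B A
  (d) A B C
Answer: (c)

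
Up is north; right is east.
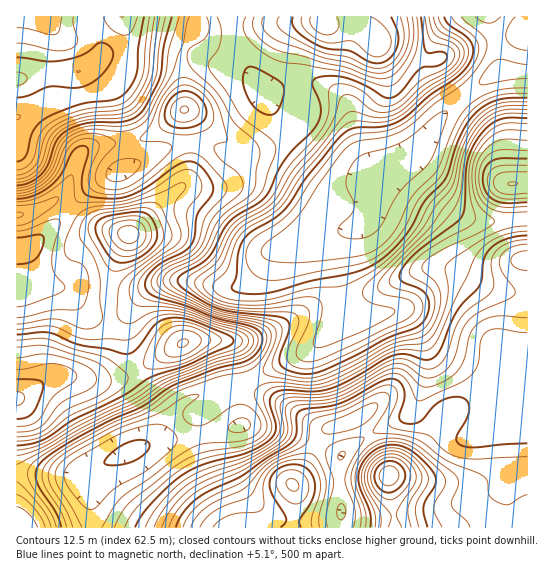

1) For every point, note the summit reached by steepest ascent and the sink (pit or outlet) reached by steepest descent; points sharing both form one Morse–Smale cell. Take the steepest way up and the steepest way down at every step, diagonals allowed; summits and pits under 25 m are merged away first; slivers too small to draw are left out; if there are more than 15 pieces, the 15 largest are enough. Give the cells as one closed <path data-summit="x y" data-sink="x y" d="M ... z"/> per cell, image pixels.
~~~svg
<path data-summit="389 475" data-sink="489 17" d="M306 81l-16 3-26 10 9 19 22 28 27 26 19 12 13 1 37-7-8 12-10 33-11 10-21 5-6 9 0 21 9 52 27 1 22-5 9 0 14 15 11 27 0 21-6 19-9 18-7 6-39 19-17 12-9 10-1 21 2 18 0 30 186 1 1-309-46 2-21-6-11-7-25-25-14-18-1-8-16 14-11 0-13-6-10-15-9-37-6-12-7-8-15-8z"/><path data-summit="129 234" data-sink="489 17" d="M207 144l-26 0-12 3-40 21-23 9-17 12-44 46-14 10-8 4 4 4 10 26 9 6 20 4 24 26 13 2 12-1 11-4 23-23 18-8 27 0 31 7 14-1 8-4 9-9 9-16 8-7 44-19 33-1 12-3 13-13 4-13-1-5-7 8-5 2-19 0-13-3-13-5-44-27-42-12-17-12z"/><path data-summit="293 485" data-sink="131 451" d="M251 380l-26 7 8 14 7 20-2 6-36 9-49 7-28 10-32 16-5 8 4 50 199 1 2-2 2-15 0-22-3-4 12-15 17-35 7-6-17-6-24-18-25-13z"/><path data-summit="323 21" data-sink="489 17" d="M458 16l-225 0-1 13 5 20 7 13 21 31 38-12 12 2 19 8 14 14 8 33 11 24 11 7 12 2 29-21 28-39-3-10-17-28-2-12 11-24 14-16z"/><path data-summit="293 485" data-sink="489 17" d="M402 311l-9 0-22 5-28 0-29 31-63 32 11 13 25 13 24 18 17 6-7 6-17 35-12 15 3 4-2 39 48 0 0-31-2-32 2-10 25-19 39-19 10-10 12-33 0-21-11-27z"/><path data-summit="183 343" data-sink="489 17" d="M345 231l-28 1-44 19-8 7-9 16-9 9-8 4-14 1-31-7-27 0-16 7-14 13-10 20 0 22 8 26 3 2 40-26 15-5 30 0 10 3 6 6 12 30 55-27 8-5 30-32-9-52 0-21 2-5z"/><path data-summit="17 398" data-sink="489 17" d="M125 143l-30 2-13 7-5 6-10 29-13 14-25 12-13 2 1 184 25-16 16-7 55 4 23-9-7-16-4-22 3-16 7-12-9 7-11 4-12 1-13-2-24-26-25-6-6-8-8-22-4-4 8-4 14-10 44-46 17-12 19-8 3-11-1-13z"/><path data-summit="185 110" data-sink="489 17" d="M186 49l-2 1-3 9 3 51-30 23-11 6-18 4 3 15-2 10 43-21 12-3 26 0 11 4 17 12 42 12 44 27 13 5 13 3 19 0 5-2 6-6 13-27-4 3-32 5-9 0-12-5-19-15-27-29-14-18-10-23-13-15-11-6-25-5z"/><path data-summit="513 183" data-sink="489 17" d="M513 71l-11 0-8 2-37 28-14 14-19 28-13 14-2 4 16 22 25 25 20 11 12 2 21 0 25-3 0-145z"/><path data-summit="17 398" data-sink="131 451" d="M137 372l-24 8-55-4-16 7-24 14-2 2 0 72 26 4 41 0 42-22 26-10 12-13 4-16z"/><path data-summit="389 475" data-sink="42 17" d="M197 16l-180 0-1 101 37-16 42-8 20-9 10-14 3-13-3-33 4 9 5 3 37 7 14 6 12-20z"/><path data-summit="17 398" data-sink="42 17" d="M111 87l-21 8-37 6-37 17 1 97 12-2 25-12 13-14 10-29 5-6 13-7 30-3-5-36z"/><path data-summit="389 475" data-sink="489 17" d="M527 16l-68 0-9 5-9 9-13 21-3 16 8 19 11 15 3 10 18-16 32-23 31-1z"/><path data-summit="185 110" data-sink="42 17" d="M125 24l3 22-1 19-4 10-11 12 8 19 5 36 2 1 16-4 11-6 30-23 0-24-3-16 3-21-13-6-37-7-5-3z"/><path data-summit="183 343" data-sink="131 451" d="M223 340l-37 1-50 30 31 43-4 17 10-18 12-12 18-8 34-8 14-6-12-30-6-6z"/>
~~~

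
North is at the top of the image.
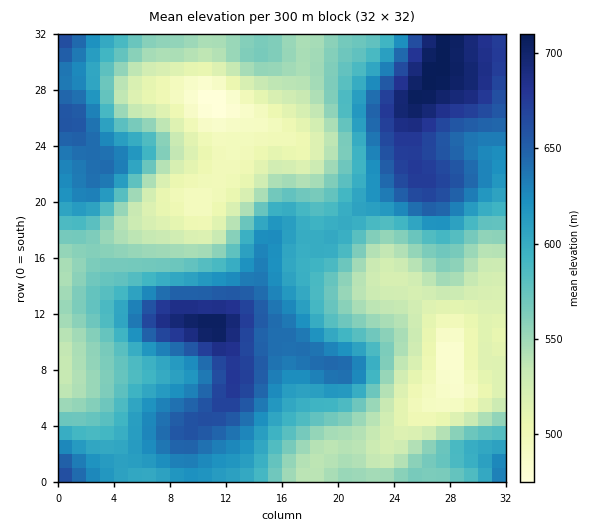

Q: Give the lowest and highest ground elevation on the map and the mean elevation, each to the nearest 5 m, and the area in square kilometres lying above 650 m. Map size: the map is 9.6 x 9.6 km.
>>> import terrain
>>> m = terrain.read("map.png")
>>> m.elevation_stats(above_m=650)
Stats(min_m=470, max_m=710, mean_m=585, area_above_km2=13.4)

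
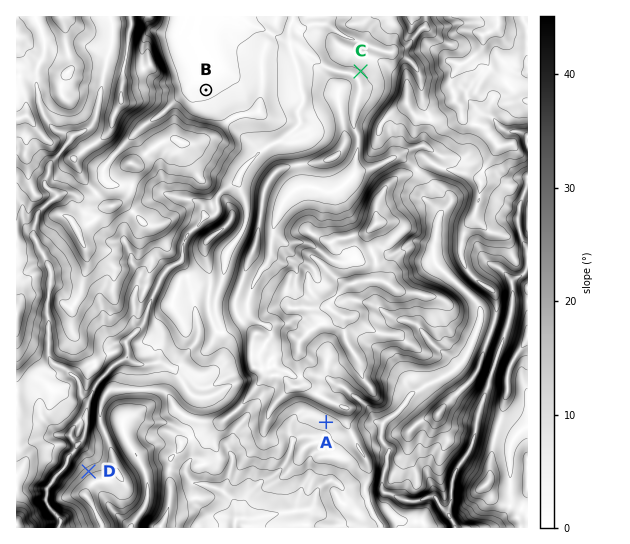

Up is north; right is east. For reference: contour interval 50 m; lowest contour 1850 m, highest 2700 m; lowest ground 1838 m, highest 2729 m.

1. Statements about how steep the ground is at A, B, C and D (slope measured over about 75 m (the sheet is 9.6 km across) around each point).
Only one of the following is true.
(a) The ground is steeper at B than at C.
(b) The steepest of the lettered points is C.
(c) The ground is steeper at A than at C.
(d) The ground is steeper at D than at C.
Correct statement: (d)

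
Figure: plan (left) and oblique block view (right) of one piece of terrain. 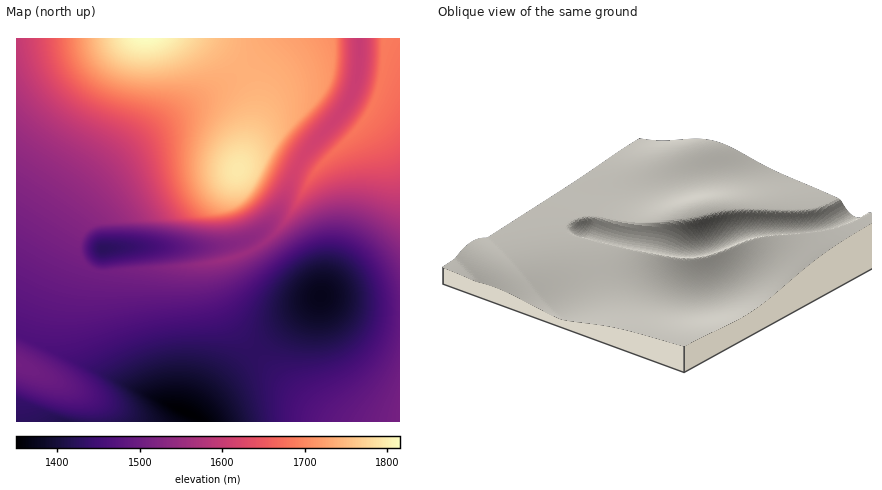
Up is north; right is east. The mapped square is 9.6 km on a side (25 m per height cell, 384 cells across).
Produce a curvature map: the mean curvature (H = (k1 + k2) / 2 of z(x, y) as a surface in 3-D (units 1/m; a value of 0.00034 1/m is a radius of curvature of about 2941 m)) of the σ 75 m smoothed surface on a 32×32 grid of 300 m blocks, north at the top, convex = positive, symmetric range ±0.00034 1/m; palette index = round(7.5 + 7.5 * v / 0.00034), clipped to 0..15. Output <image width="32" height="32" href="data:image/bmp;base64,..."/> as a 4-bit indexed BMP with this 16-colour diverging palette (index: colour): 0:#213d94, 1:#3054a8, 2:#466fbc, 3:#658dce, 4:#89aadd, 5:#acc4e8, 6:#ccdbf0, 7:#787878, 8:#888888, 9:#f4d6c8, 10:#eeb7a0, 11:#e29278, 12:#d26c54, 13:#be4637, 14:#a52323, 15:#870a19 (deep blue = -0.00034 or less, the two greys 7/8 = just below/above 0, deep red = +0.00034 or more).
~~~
<image width="32" height="32" href="data:image/bmp;base64,Qk12AgAAAAAAAHYAAAAoAAAAIAAAACAAAAABAAQAAAAAAAACAAATCwAAEwsAABAAAAAAAAAAlD0hAKhUMAC8b0YAzo1lAN2qiQDoxKwA8NvMAHh4eACIiIgAyNb0AKC37gB4kuIAVGzSADdGvgAjI6UAGQqHAIdEeamZmYY0Z3iIiIiIiIhEeqqqqZU0Z3d4iIiIiIiIiqqqqpU1d3d3iIiIiIiIiKqqqoVGd3d3d4iIiIiIiIiqqoRGd3d3d3eIiIiIh3eIqnRHiIh3d3d4iIiId3d3eGRXiIiIh3d3eIiId3d3d3dXiIiIiId3d4iId3d3d3d3iIiIiIiId3d4d3d3ZmZ3d4iIiIiIh3d3d3d3dmZmZ3eIiIiIiId3d3d3d2ZmZmd3iIiIiIh3d3d3d3ZmZmZneIiIie//7dy5iHd2ZlVmZ3iIiI4QRWeJvO/qdmZVZmd4iIiLABERERESbfhmZmZneHd3jgAREREiIiFvhmZmd4h3d3nv7cuph1RDJfdmZ3eId3d3eImavO//tTKtd3d3iXd3d3d3d3iJrPxDP4d3eIl3d3d3d3d4maq/cynnd4iJd3d3d3d3eImqruMj+niIiHd3d3d3d3iJmqr2Im+YiIh3d3d3d3d3iJmZviEn+YiId3d3d3d3d3iIiI6iEW+YiHd3d3d3d3d3iIiI+SEW+Ih3d3d3d3d3d3eIiI+SEZ6Id3d3d3d3d3d3eIiI+SEvmHd3iIiId3d3d3eIiI9iGch3eIiIiIh3d3d3iIiL4hT4d3iImZmIiHd3d4iIiPMS+Hd4iJmZmYiHd3eIiIjzEvh3eIiZqqmYiHd3iIiI8xL4"/>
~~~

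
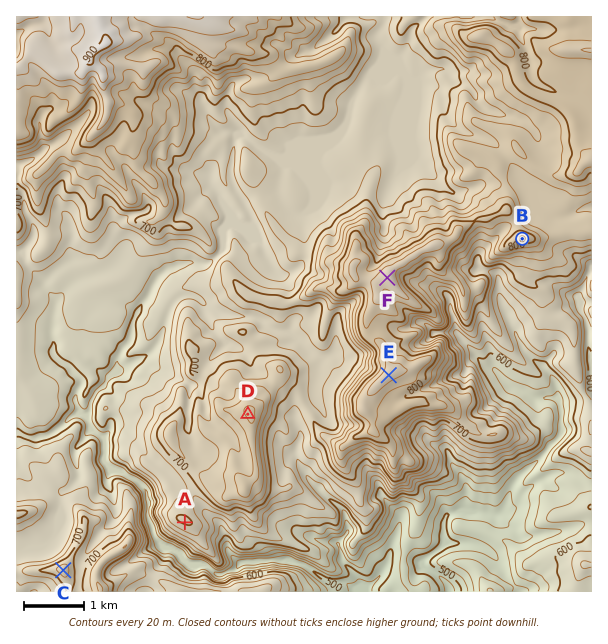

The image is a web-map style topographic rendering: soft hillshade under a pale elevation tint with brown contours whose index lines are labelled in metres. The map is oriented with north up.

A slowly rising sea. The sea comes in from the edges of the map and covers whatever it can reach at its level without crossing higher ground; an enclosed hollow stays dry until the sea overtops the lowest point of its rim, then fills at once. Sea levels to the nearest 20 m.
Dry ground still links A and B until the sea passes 680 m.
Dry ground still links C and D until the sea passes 600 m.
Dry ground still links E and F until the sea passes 820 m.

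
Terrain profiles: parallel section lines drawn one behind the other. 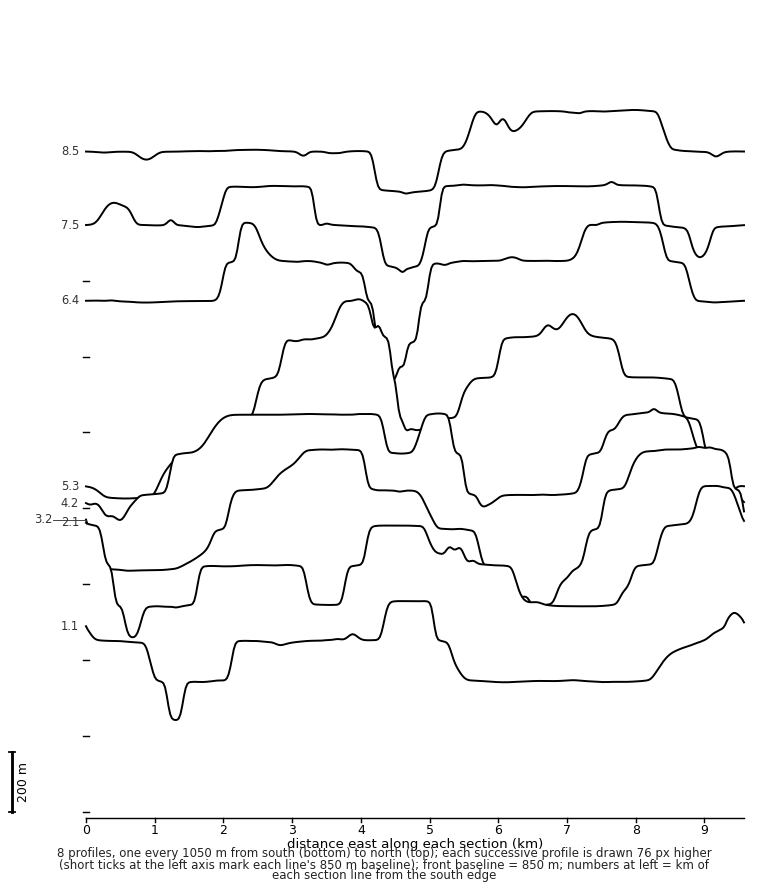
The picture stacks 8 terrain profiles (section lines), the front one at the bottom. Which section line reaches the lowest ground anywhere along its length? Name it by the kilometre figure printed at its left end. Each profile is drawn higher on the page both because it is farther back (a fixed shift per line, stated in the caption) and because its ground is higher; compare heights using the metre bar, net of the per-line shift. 5.3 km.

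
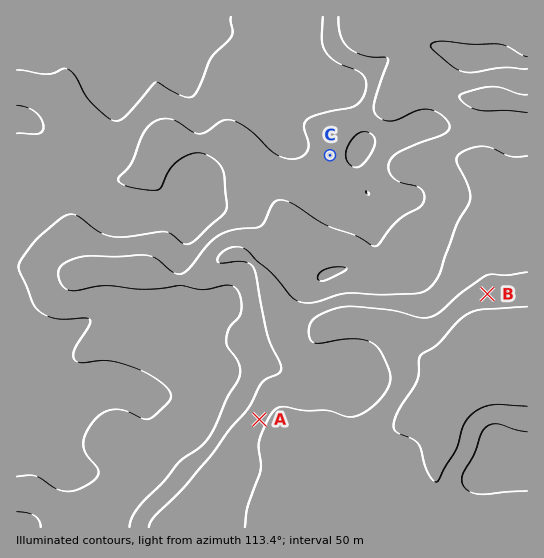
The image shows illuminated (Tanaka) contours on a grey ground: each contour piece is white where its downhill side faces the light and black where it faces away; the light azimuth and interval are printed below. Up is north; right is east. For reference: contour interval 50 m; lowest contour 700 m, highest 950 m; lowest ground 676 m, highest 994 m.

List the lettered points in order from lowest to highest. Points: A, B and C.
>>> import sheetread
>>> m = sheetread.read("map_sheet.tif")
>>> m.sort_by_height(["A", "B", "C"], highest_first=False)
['B', 'A', 'C']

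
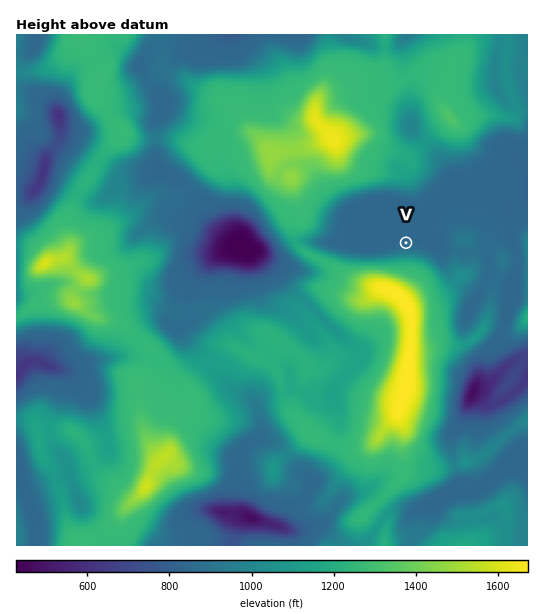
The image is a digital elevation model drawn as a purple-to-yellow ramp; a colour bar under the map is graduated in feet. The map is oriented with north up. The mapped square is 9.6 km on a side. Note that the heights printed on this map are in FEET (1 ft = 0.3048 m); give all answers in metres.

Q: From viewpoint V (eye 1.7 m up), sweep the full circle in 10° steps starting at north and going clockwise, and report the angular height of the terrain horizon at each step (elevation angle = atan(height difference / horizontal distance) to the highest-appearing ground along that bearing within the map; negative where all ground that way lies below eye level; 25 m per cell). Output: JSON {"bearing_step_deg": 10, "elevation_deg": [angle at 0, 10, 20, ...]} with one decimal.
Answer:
{"bearing_step_deg": 10, "elevation_deg": [3.9, 3.4, 3.4, 2.8, 1.4, -0.1, -0.1, 0.1, 0.8, 1.3, 0.7, 1.4, 2.6, 5.6, 10.0, 12.7, 14.3, 15.2, 15.5, 15.9, 16.3, 15.7, 14.2, 11.0, 7.7, 5.4, 4.0, 2.7, 3.6, 3.7, 4.4, 4.2, 5.8, 5.9, 4.8, 4.1]}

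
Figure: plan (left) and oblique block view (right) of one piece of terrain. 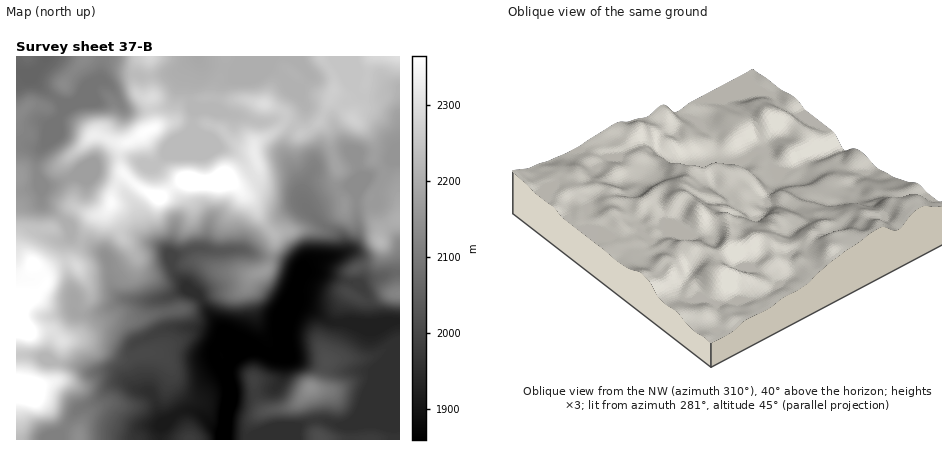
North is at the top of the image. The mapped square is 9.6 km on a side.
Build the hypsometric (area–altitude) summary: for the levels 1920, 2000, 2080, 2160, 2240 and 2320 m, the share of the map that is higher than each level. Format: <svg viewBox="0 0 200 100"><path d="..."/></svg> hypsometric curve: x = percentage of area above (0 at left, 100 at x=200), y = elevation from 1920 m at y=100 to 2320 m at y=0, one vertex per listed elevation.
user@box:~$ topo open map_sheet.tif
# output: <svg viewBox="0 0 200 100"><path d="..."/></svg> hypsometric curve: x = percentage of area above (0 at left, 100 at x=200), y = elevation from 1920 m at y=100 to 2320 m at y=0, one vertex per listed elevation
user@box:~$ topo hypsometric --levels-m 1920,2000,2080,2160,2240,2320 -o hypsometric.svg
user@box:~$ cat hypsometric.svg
<svg viewBox="0 0 200 100"><path d="M181 100l-32-20-20-20-37-20-46-20-33-20"/></svg>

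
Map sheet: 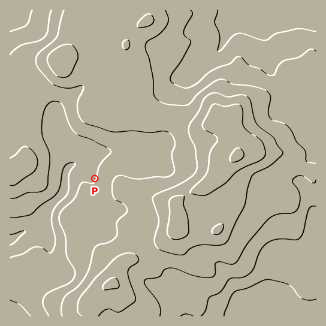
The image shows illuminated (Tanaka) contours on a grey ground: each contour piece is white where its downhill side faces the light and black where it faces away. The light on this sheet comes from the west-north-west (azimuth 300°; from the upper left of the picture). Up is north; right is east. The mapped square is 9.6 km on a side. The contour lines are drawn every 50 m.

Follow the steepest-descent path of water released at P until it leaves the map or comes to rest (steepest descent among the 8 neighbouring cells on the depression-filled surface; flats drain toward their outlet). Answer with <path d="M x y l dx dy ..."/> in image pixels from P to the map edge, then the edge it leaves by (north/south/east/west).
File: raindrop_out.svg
<path d="M95 179l-15-15-8 1-5 5-2 4-1 15-5 9-13 13-5 15-4 4-13 1-8 6-6 2"/>
exit: west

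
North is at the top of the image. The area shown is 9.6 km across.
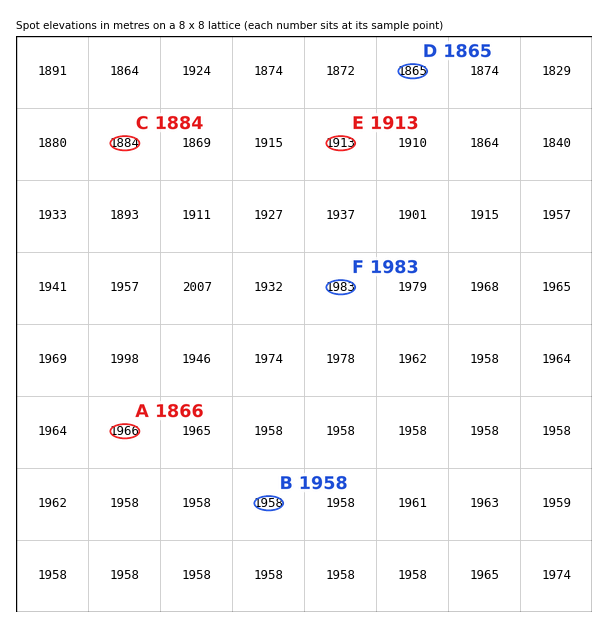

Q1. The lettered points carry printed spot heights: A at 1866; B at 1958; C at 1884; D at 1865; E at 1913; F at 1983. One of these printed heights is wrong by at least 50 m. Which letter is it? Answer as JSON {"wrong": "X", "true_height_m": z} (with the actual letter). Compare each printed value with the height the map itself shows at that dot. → {"wrong": "A", "true_height_m": 1966}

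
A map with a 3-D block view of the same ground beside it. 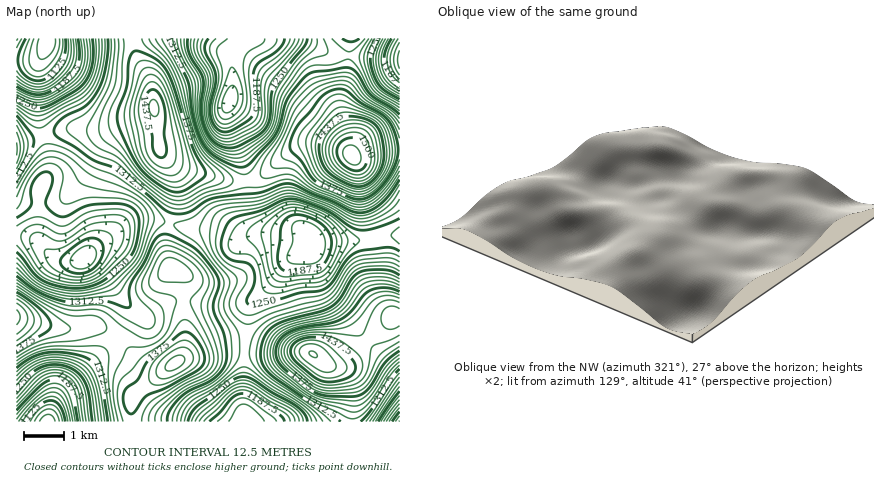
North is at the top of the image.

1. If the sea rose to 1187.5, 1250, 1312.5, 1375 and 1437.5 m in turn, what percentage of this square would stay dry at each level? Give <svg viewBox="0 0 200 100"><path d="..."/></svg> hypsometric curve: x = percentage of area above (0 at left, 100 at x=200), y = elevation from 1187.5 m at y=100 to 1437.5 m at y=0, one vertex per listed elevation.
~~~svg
<svg viewBox="0 0 200 100"><path d="M180 100l-36-25-50-25-56-25-29-25"/></svg>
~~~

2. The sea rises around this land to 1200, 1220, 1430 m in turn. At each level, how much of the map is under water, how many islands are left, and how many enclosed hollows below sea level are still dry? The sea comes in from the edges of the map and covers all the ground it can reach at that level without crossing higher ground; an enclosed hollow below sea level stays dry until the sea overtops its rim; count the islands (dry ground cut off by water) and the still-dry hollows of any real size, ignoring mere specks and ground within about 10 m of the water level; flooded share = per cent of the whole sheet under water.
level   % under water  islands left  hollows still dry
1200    9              0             2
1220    11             0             2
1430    94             3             0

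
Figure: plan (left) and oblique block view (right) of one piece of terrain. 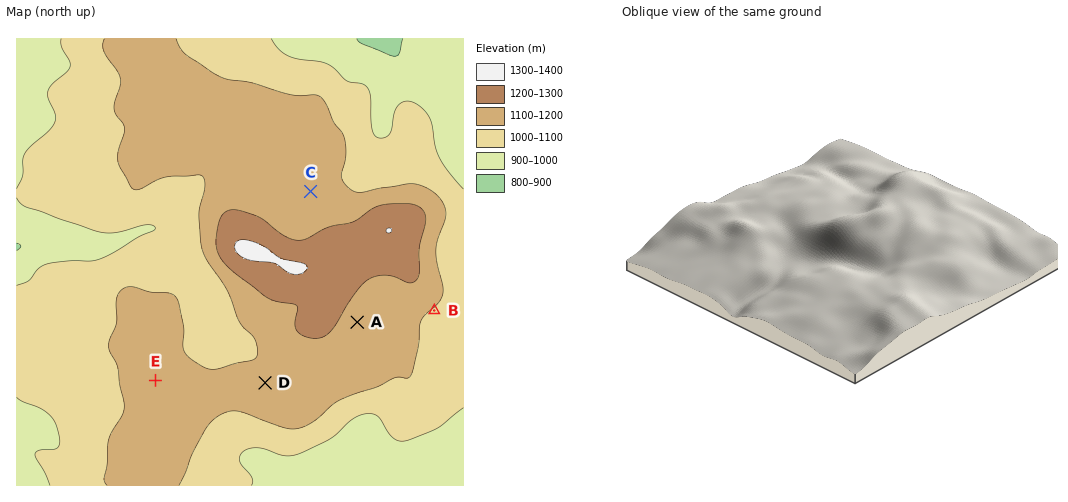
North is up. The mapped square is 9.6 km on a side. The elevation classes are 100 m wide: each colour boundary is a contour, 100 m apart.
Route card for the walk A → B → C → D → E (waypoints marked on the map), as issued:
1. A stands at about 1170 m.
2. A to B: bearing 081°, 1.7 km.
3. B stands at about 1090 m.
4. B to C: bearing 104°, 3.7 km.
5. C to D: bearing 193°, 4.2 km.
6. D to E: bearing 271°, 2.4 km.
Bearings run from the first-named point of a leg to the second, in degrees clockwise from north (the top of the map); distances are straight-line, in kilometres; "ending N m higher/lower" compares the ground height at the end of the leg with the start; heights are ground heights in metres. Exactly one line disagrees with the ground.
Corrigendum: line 4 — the bearing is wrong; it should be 314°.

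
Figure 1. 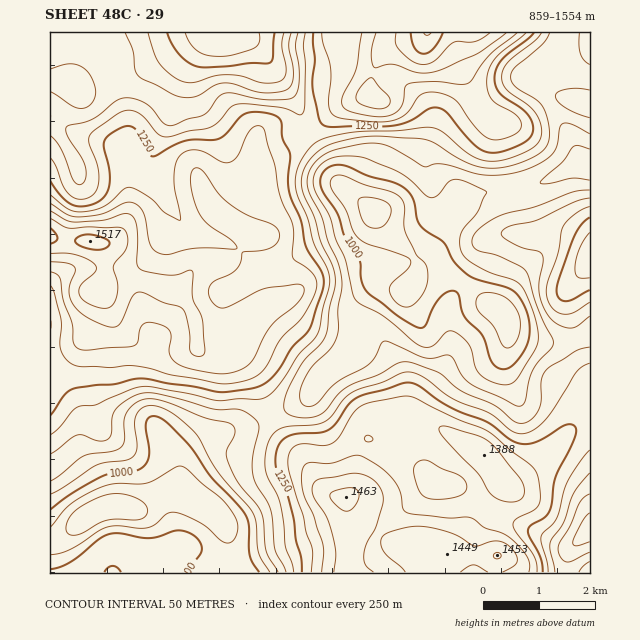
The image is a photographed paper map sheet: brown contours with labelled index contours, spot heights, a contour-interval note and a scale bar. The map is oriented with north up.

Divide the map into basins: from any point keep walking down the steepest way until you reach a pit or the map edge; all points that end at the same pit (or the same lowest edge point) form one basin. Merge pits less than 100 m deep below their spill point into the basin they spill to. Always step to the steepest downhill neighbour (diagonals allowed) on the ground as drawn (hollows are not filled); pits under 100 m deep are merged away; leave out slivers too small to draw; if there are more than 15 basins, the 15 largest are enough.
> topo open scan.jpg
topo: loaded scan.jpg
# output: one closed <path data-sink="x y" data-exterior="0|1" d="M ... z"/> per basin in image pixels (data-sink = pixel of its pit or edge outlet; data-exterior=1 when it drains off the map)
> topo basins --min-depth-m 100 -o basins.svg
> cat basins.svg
<path data-sink="374 212" data-exterior="0" d="M590 32l-164 0-7 7-24 6-13 9-10 21-3 22-10 1-16 7-41 35-12 9-27 11-5 5-4 13 1 21-14 29 9 6-10 17-8 8-11 5 7 2 6 6 21 35 0 6-7 10-4 22-6 10 14 17 9 17 5 18 15 27 19 21 21 33 8 6 17 4 6-5 5-10 2-25 10-19 22 3 30-14 14-2 43 24 14 15 10 17 9 2 21-14 38-39 8-6 12-4z"/><path data-sink="114 507" data-exterior="0" d="M55 238l-5 0 0 335 445-1 2-16-44-2-3-2 12-9 41-60-11-18-14-15-43-24-14 2-30 14-22-3-10 19-2 25-5 10-6 5-17-4-8-6-21-33-19-21-15-27-5-18-9-17-14-17 6-10 4-22 7-10 0-6-11-21-16-20-7-3-21 3-7 4-7 9-10 9-12 0-21-7-24 0-10 3-8 6 4-9 0-24-3-10-7-5-32-2z"/><path data-sink="207 33" data-exterior="1" d="M336 32l-286 0 0 205 13 3 24 0 11 3 5 7 2 7 0 24-3 7 17-7 24 0 21 7 12 0 21-21 7-3 20-1 8-4 8-8 10-17-9-6 14-29-1-21 4-13 5-5 27-11 12-9 41-35 16-7 10-1 3-22 7-17 6-8 14-6-21 1-33-7z"/><path data-sink="590 530" data-exterior="1" d="M590 422l-12 3-8 6-38 39-11 8-10 6-7-1-16 24-16 19-10 17-12 9 3 2 44 2-2 17 95 0z"/>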